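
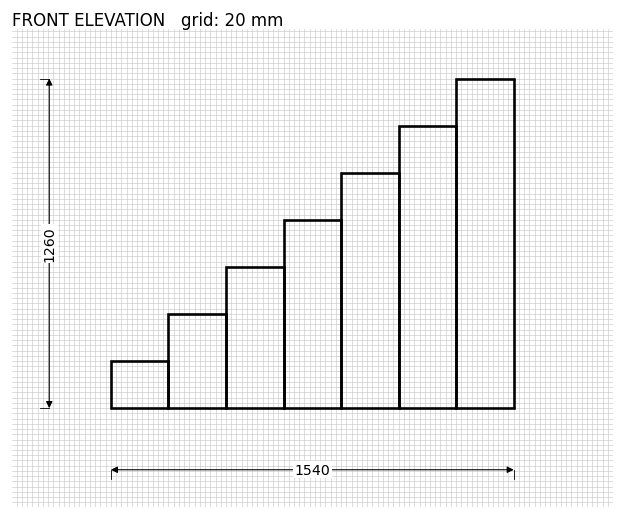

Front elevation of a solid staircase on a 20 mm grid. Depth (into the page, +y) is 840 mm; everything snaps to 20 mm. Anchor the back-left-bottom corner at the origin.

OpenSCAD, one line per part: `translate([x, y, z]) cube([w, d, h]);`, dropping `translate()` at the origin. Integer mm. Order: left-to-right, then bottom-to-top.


cube([220, 840, 180]);
translate([220, 0, 0]) cube([220, 840, 360]);
translate([440, 0, 0]) cube([220, 840, 540]);
translate([660, 0, 0]) cube([220, 840, 720]);
translate([880, 0, 0]) cube([220, 840, 900]);
translate([1100, 0, 0]) cube([220, 840, 1080]);
translate([1320, 0, 0]) cube([220, 840, 1260]);


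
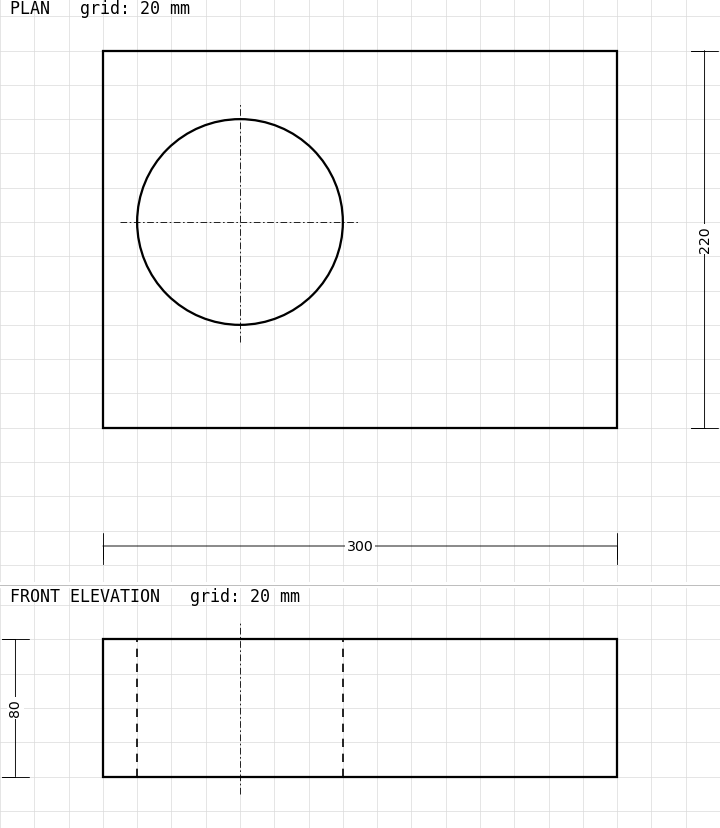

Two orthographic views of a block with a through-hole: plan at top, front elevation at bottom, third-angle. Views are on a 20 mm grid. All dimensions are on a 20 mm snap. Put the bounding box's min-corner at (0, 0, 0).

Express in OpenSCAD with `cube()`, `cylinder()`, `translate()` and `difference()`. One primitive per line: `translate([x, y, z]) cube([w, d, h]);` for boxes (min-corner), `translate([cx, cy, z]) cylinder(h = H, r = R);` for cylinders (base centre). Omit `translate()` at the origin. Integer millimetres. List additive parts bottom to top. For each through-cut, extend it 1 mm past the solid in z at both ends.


difference() {
  cube([300, 220, 80]);
  translate([80, 120, -1]) cylinder(h = 82, r = 60);
}


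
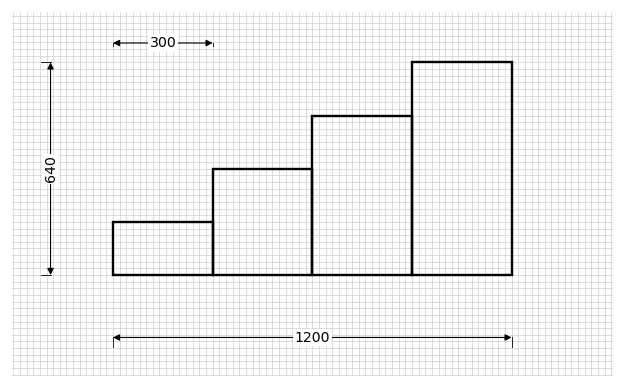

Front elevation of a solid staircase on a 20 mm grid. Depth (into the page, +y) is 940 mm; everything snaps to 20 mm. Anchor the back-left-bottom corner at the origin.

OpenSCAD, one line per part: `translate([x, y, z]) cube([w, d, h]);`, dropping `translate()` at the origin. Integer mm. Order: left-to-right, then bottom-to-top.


cube([300, 940, 160]);
translate([300, 0, 0]) cube([300, 940, 320]);
translate([600, 0, 0]) cube([300, 940, 480]);
translate([900, 0, 0]) cube([300, 940, 640]);


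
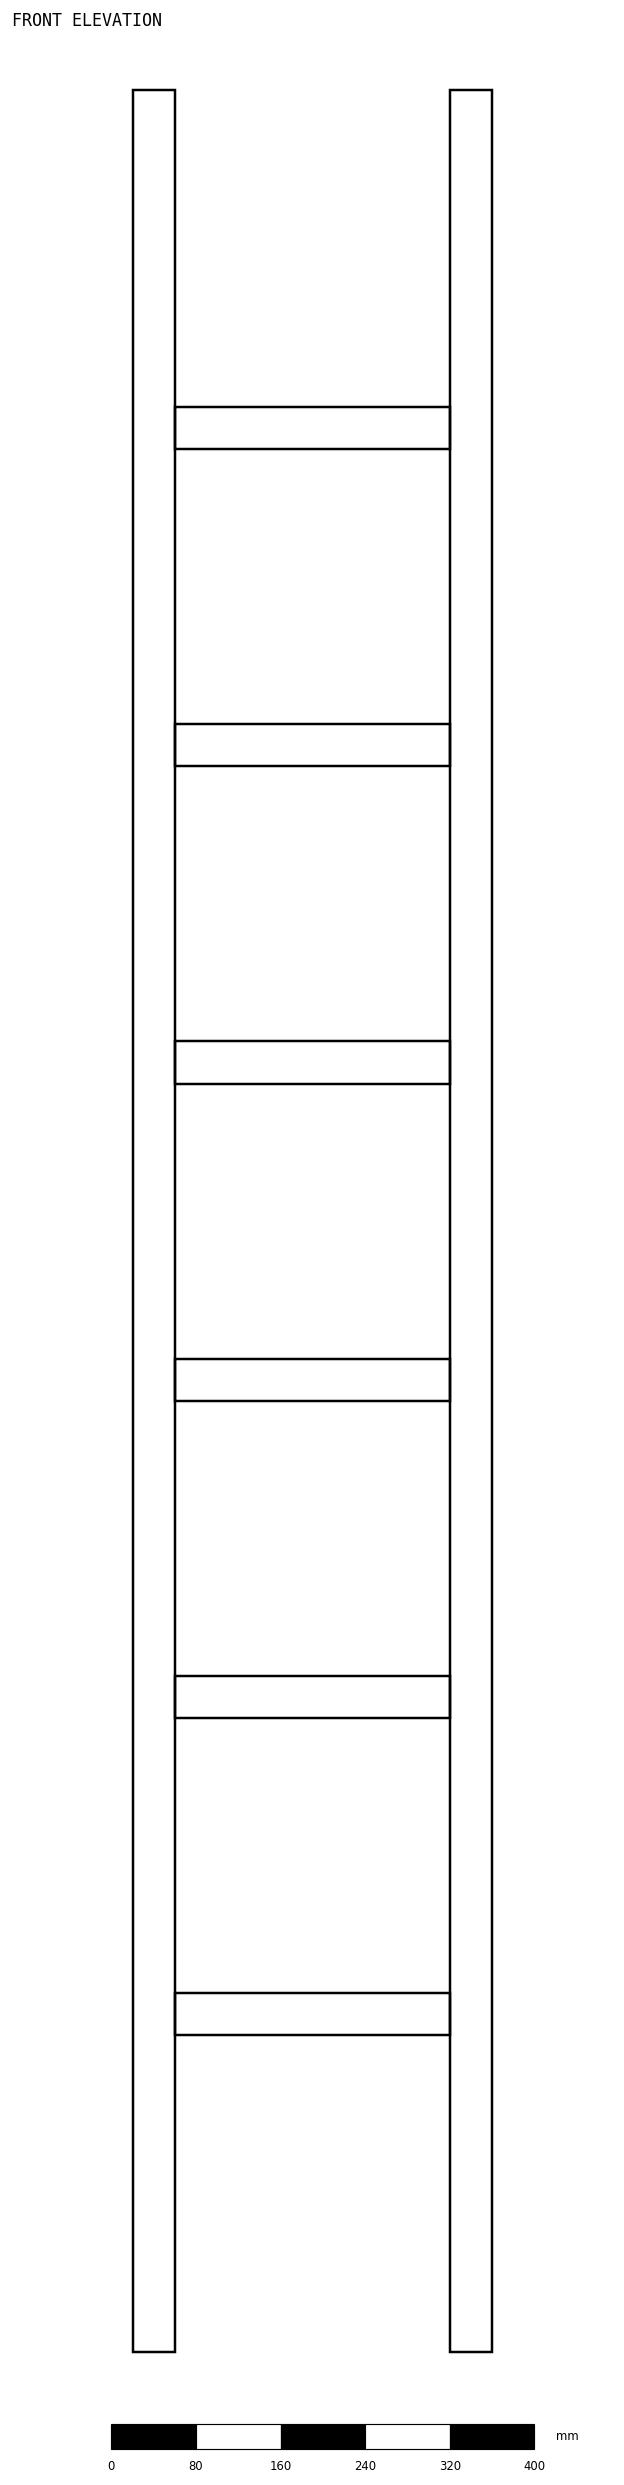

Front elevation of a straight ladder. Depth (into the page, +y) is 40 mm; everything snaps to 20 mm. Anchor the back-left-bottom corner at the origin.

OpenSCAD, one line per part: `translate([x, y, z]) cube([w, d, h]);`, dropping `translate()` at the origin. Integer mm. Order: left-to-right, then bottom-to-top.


cube([40, 40, 2140]);
translate([40, 0, 300]) cube([260, 40, 40]);
translate([40, 0, 600]) cube([260, 40, 40]);
translate([40, 0, 900]) cube([260, 40, 40]);
translate([40, 0, 1200]) cube([260, 40, 40]);
translate([40, 0, 1500]) cube([260, 40, 40]);
translate([40, 0, 1800]) cube([260, 40, 40]);
translate([300, 0, 0]) cube([40, 40, 2140]);


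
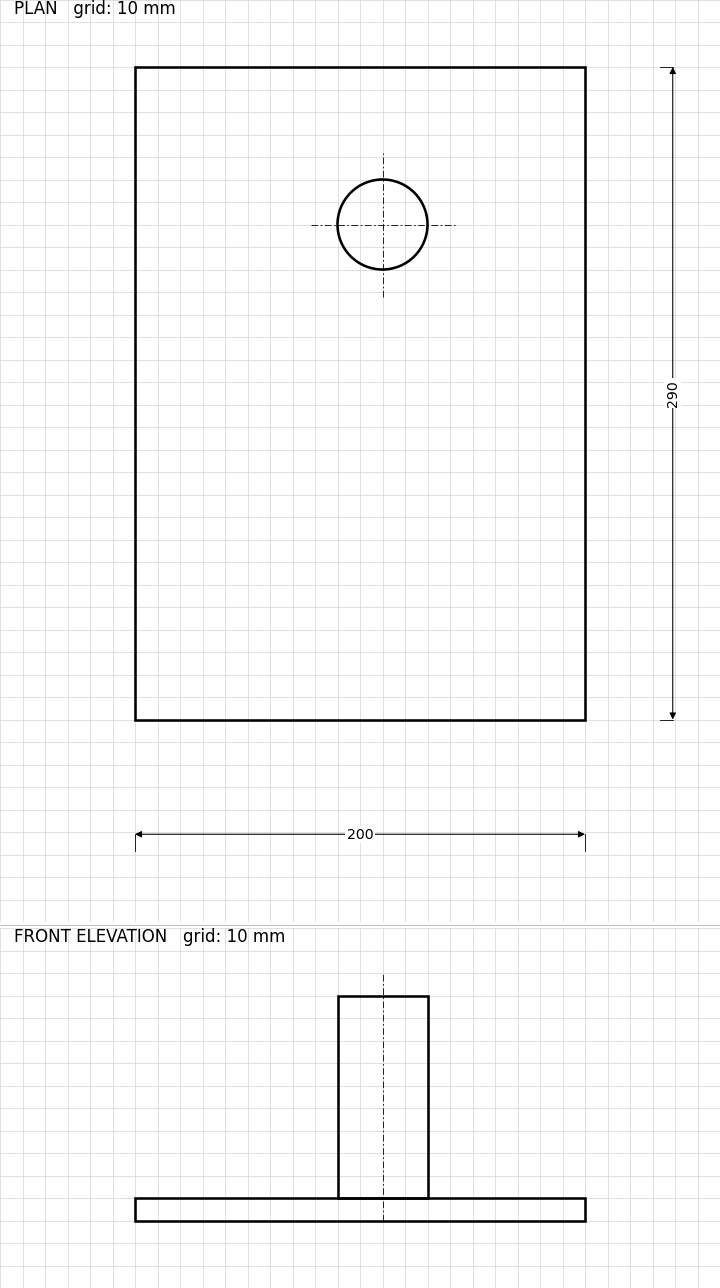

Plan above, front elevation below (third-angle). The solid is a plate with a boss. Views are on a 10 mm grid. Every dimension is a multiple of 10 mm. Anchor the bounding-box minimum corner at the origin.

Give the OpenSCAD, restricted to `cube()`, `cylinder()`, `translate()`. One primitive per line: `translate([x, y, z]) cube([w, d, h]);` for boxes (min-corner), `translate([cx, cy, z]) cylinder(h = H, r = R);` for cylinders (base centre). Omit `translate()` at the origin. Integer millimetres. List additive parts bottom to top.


cube([200, 290, 10]);
translate([110, 220, 10]) cylinder(h = 90, r = 20);


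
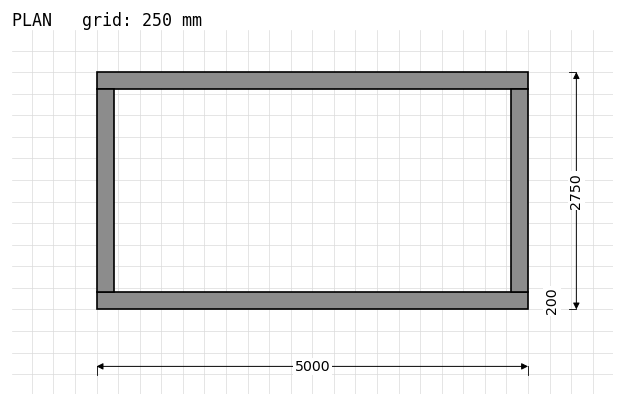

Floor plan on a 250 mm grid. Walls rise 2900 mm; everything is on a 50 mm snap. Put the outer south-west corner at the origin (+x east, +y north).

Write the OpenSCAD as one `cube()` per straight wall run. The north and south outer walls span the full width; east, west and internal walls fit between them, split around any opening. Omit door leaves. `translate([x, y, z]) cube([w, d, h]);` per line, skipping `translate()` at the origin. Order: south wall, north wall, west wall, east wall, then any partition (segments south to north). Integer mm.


cube([5000, 200, 2900]);
translate([0, 2550, 0]) cube([5000, 200, 2900]);
translate([0, 200, 0]) cube([200, 2350, 2900]);
translate([4800, 200, 0]) cube([200, 2350, 2900]);


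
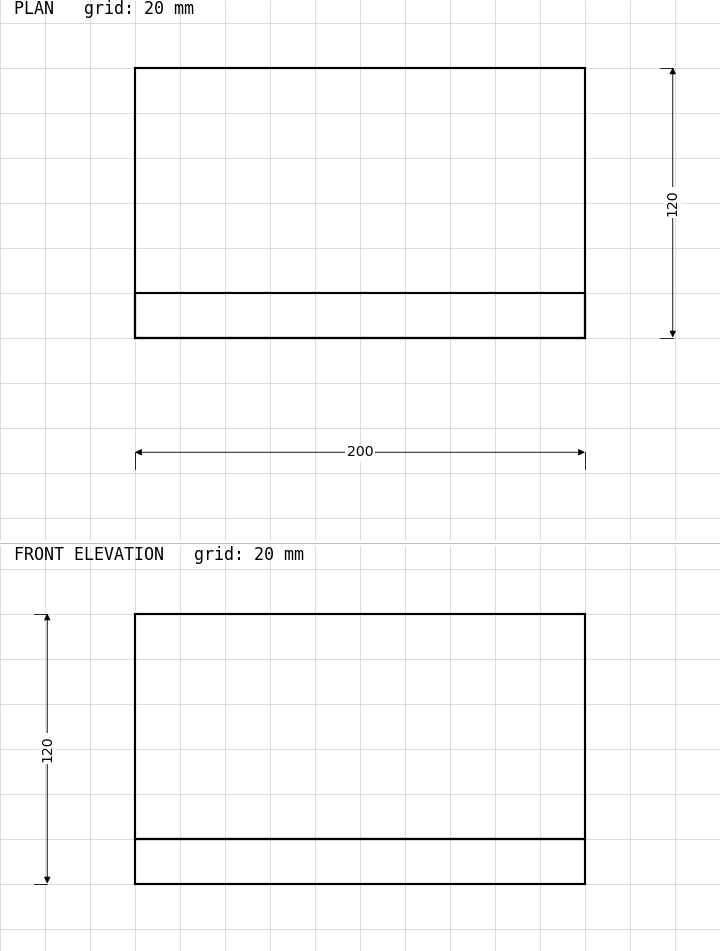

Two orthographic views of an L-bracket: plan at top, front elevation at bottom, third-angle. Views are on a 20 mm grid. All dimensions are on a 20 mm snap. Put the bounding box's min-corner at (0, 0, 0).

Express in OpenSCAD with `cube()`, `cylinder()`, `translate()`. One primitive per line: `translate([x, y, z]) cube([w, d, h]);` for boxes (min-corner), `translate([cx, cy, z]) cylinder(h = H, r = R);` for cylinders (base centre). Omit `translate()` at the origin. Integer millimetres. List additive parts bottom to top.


cube([200, 120, 20]);
translate([0, 0, 20]) cube([200, 20, 100]);


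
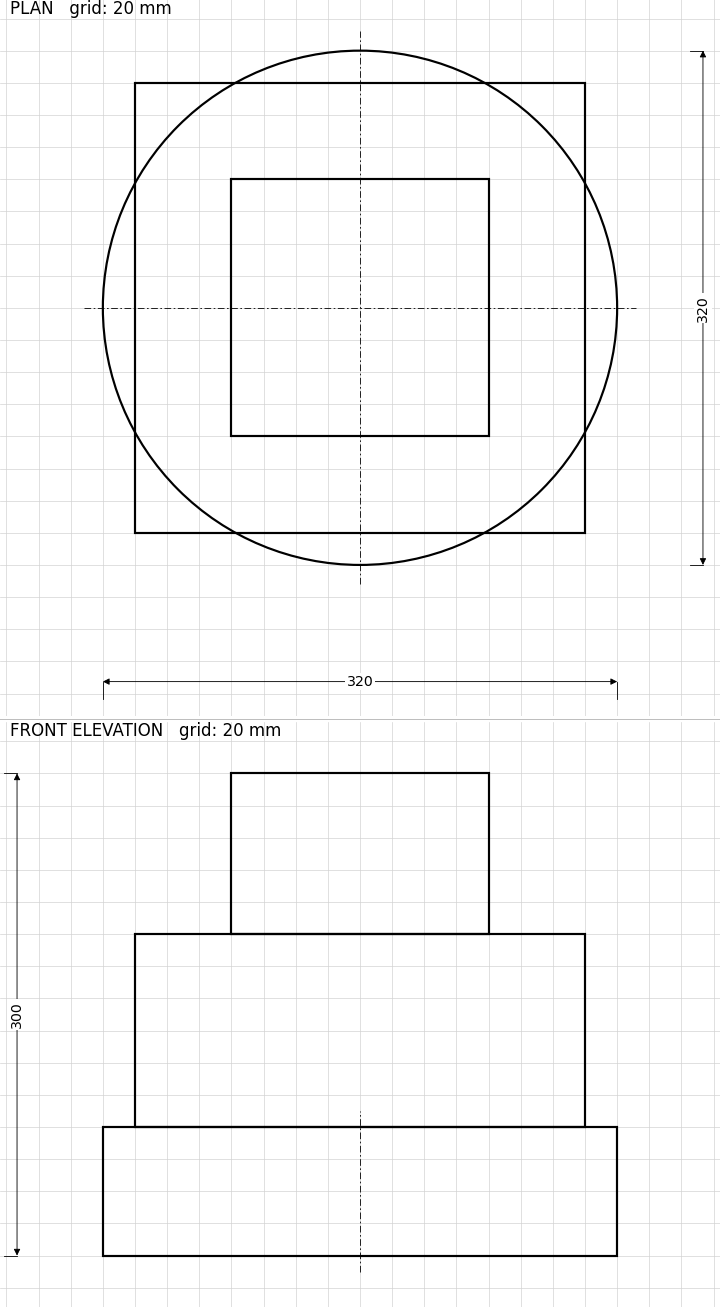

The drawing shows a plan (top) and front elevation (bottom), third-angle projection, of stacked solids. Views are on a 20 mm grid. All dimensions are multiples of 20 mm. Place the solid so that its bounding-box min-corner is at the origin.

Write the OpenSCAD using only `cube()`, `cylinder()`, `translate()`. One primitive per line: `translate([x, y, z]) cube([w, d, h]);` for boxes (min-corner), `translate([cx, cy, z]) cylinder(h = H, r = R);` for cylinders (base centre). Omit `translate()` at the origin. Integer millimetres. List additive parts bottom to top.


translate([160, 160, 0]) cylinder(h = 80, r = 160);
translate([20, 20, 80]) cube([280, 280, 120]);
translate([80, 80, 200]) cube([160, 160, 100]);


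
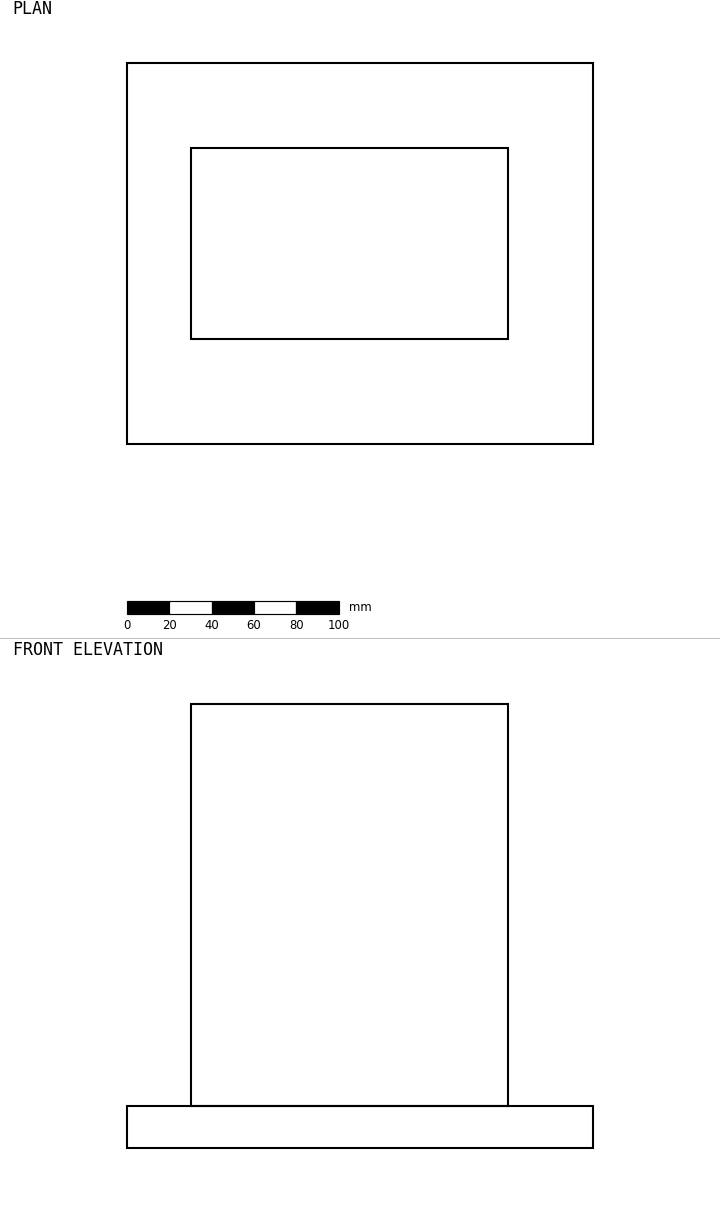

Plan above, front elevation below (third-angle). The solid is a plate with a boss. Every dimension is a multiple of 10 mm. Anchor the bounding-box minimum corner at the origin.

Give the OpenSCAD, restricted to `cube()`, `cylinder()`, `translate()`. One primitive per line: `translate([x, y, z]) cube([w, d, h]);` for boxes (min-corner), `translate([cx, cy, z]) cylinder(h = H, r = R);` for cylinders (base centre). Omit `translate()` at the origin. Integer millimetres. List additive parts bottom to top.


cube([220, 180, 20]);
translate([30, 50, 20]) cube([150, 90, 190]);


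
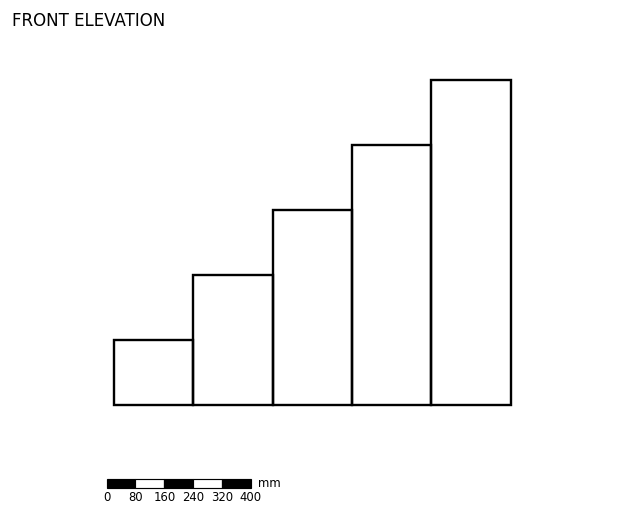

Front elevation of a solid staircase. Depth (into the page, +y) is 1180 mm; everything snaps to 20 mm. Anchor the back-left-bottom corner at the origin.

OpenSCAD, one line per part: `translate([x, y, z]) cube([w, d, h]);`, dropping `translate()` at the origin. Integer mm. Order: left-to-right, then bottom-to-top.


cube([220, 1180, 180]);
translate([220, 0, 0]) cube([220, 1180, 360]);
translate([440, 0, 0]) cube([220, 1180, 540]);
translate([660, 0, 0]) cube([220, 1180, 720]);
translate([880, 0, 0]) cube([220, 1180, 900]);


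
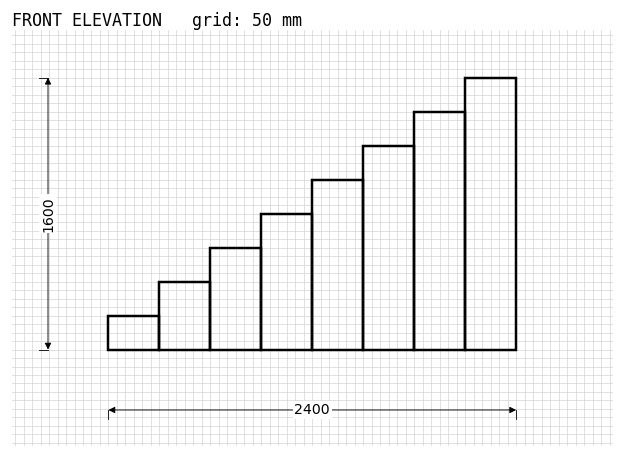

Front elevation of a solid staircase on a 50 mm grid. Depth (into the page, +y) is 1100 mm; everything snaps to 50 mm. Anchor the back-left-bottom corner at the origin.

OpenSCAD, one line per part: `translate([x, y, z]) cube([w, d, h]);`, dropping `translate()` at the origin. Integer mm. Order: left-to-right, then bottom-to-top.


cube([300, 1100, 200]);
translate([300, 0, 0]) cube([300, 1100, 400]);
translate([600, 0, 0]) cube([300, 1100, 600]);
translate([900, 0, 0]) cube([300, 1100, 800]);
translate([1200, 0, 0]) cube([300, 1100, 1000]);
translate([1500, 0, 0]) cube([300, 1100, 1200]);
translate([1800, 0, 0]) cube([300, 1100, 1400]);
translate([2100, 0, 0]) cube([300, 1100, 1600]);


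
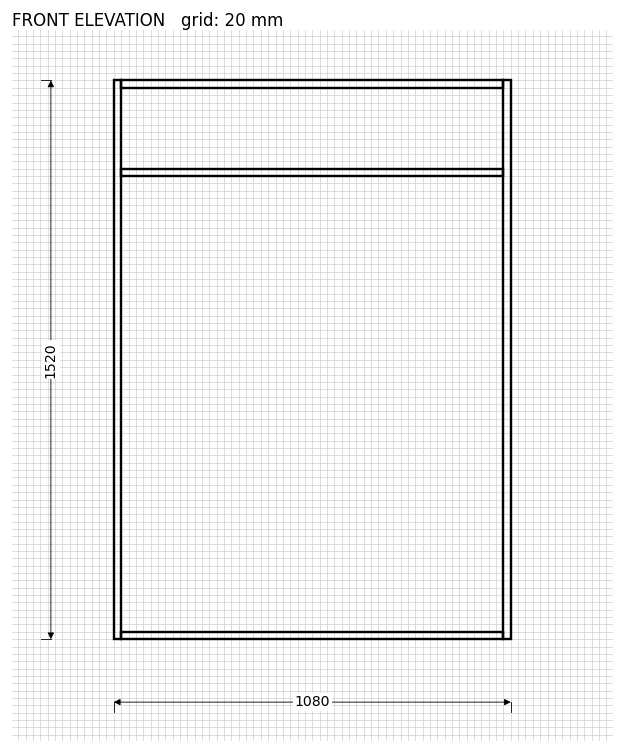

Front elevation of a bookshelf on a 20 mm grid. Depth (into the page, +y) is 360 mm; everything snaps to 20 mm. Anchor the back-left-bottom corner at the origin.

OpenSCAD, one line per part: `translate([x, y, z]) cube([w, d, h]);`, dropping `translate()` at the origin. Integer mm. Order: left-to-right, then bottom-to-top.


cube([20, 360, 1520]);
translate([20, 0, 0]) cube([1040, 360, 20]);
translate([20, 0, 1260]) cube([1040, 360, 20]);
translate([20, 0, 1500]) cube([1040, 360, 20]);
translate([1060, 0, 0]) cube([20, 360, 1520]);


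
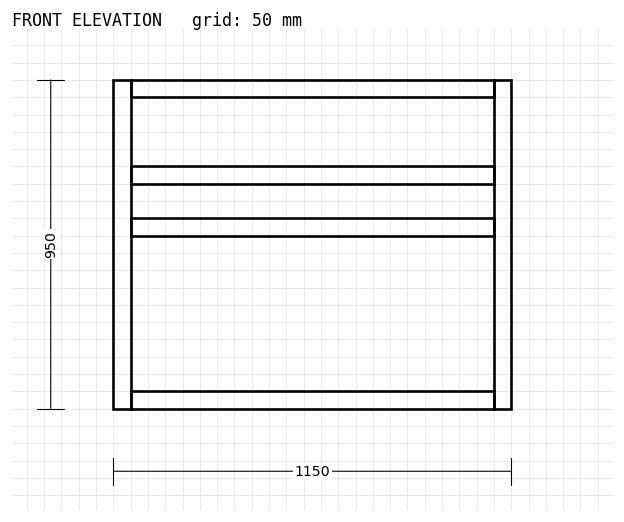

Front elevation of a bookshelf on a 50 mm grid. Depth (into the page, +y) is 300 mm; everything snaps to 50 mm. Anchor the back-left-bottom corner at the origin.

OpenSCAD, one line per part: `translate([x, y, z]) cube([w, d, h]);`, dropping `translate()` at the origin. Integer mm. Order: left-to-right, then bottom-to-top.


cube([50, 300, 950]);
translate([50, 0, 0]) cube([1050, 300, 50]);
translate([50, 0, 500]) cube([1050, 300, 50]);
translate([50, 0, 650]) cube([1050, 300, 50]);
translate([50, 0, 900]) cube([1050, 300, 50]);
translate([1100, 0, 0]) cube([50, 300, 950]);


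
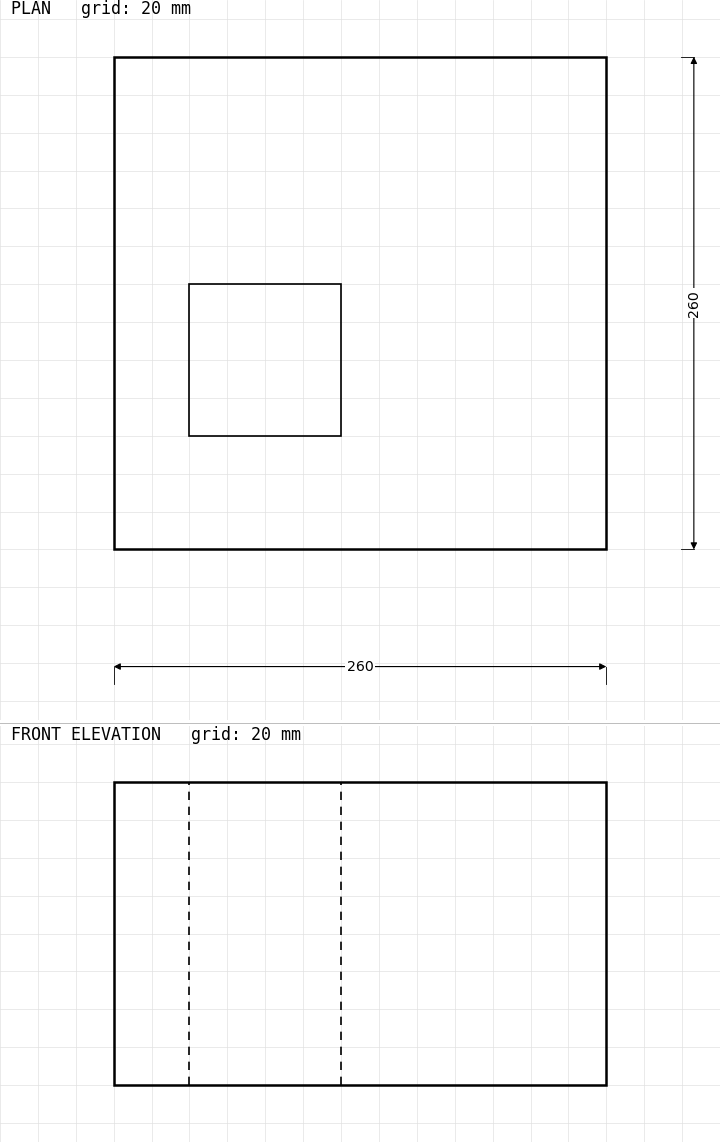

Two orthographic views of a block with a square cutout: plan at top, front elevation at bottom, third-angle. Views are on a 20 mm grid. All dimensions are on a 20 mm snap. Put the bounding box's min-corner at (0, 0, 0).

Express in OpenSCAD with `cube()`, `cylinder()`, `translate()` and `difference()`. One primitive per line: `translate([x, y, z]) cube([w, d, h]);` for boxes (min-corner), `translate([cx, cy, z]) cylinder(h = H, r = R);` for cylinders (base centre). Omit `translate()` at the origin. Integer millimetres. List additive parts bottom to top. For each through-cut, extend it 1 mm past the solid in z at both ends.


difference() {
  cube([260, 260, 160]);
  translate([40, 60, -1]) cube([80, 80, 162]);
}


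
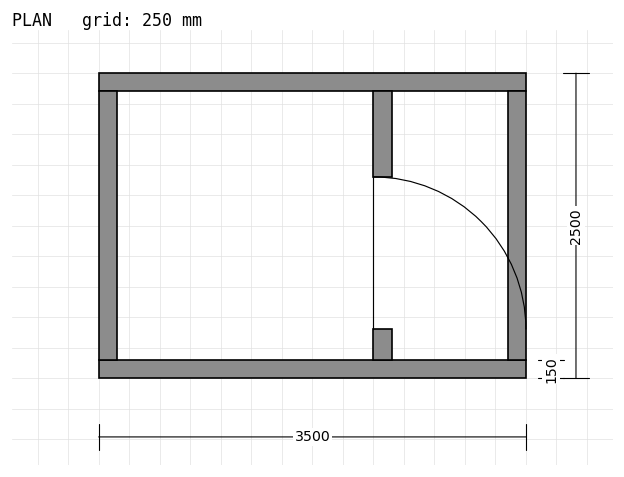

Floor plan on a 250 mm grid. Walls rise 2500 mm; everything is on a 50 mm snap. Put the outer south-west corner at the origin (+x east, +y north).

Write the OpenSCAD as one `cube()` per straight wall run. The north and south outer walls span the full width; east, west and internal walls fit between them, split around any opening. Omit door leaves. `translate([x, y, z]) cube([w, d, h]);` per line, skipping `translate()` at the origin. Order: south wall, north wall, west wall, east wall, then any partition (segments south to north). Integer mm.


cube([3500, 150, 2500]);
translate([0, 2350, 0]) cube([3500, 150, 2500]);
translate([0, 150, 0]) cube([150, 2200, 2500]);
translate([3350, 150, 0]) cube([150, 2200, 2500]);
translate([2250, 150, 0]) cube([150, 250, 2500]);
translate([2250, 1650, 0]) cube([150, 700, 2500]);


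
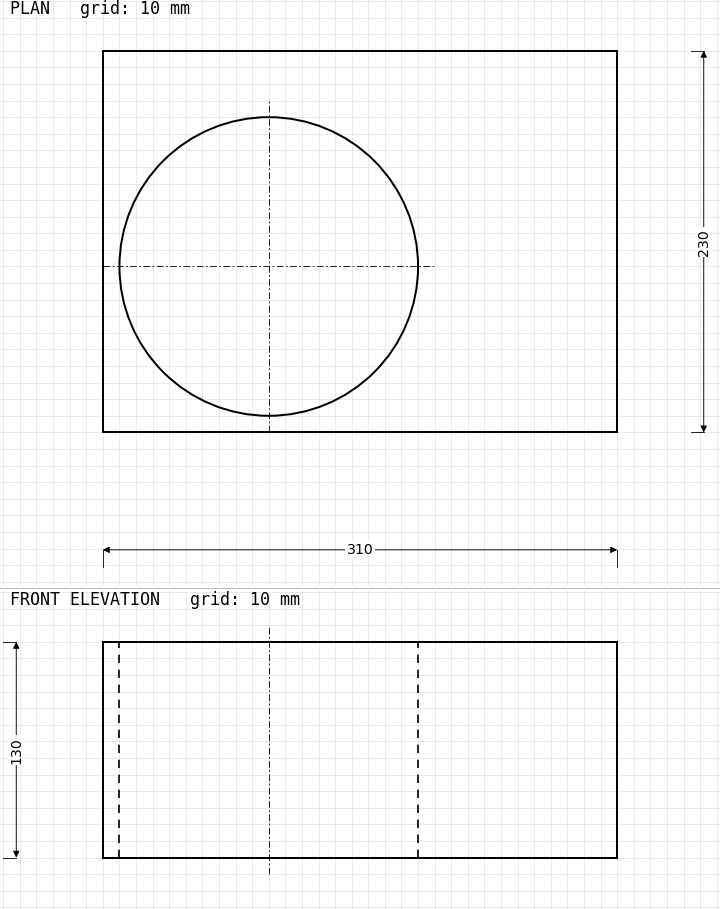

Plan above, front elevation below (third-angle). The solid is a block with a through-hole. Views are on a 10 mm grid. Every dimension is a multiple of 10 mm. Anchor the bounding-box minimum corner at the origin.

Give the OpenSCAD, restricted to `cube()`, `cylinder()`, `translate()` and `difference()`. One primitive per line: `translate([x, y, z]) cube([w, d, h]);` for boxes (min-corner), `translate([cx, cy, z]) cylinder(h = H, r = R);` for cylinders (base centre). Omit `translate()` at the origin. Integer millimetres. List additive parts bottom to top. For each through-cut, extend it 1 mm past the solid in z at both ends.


difference() {
  cube([310, 230, 130]);
  translate([100, 100, -1]) cylinder(h = 132, r = 90);
}


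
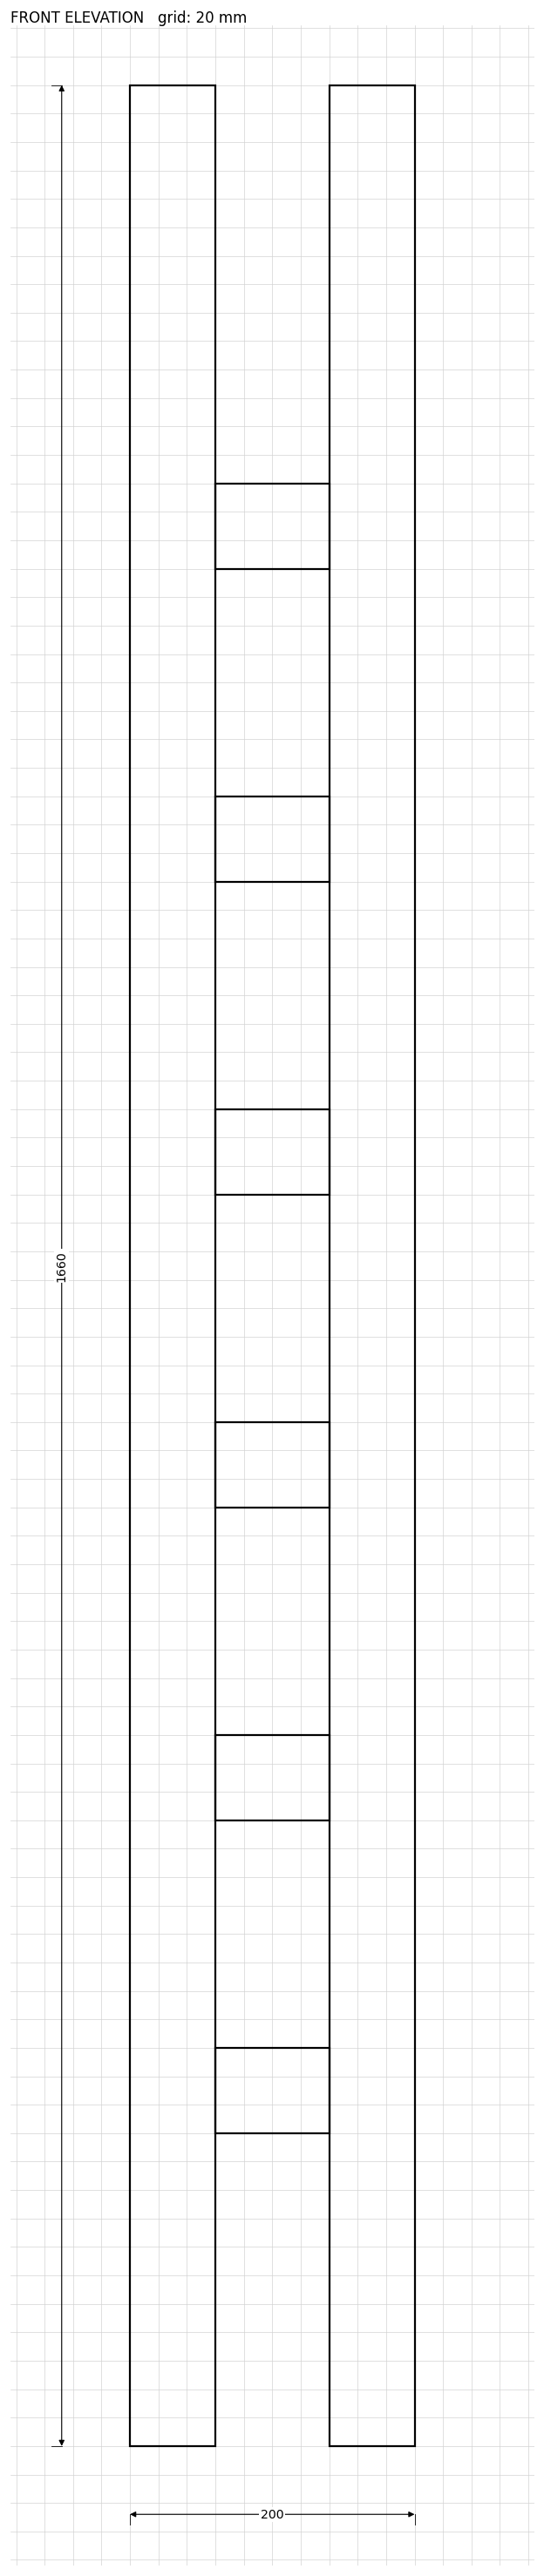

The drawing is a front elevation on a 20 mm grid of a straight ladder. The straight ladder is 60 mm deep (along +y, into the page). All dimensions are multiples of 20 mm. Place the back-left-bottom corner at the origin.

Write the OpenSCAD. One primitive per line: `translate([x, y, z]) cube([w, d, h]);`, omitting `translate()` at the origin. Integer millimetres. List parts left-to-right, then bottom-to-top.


cube([60, 60, 1660]);
translate([60, 0, 220]) cube([80, 60, 60]);
translate([60, 0, 440]) cube([80, 60, 60]);
translate([60, 0, 660]) cube([80, 60, 60]);
translate([60, 0, 880]) cube([80, 60, 60]);
translate([60, 0, 1100]) cube([80, 60, 60]);
translate([60, 0, 1320]) cube([80, 60, 60]);
translate([140, 0, 0]) cube([60, 60, 1660]);


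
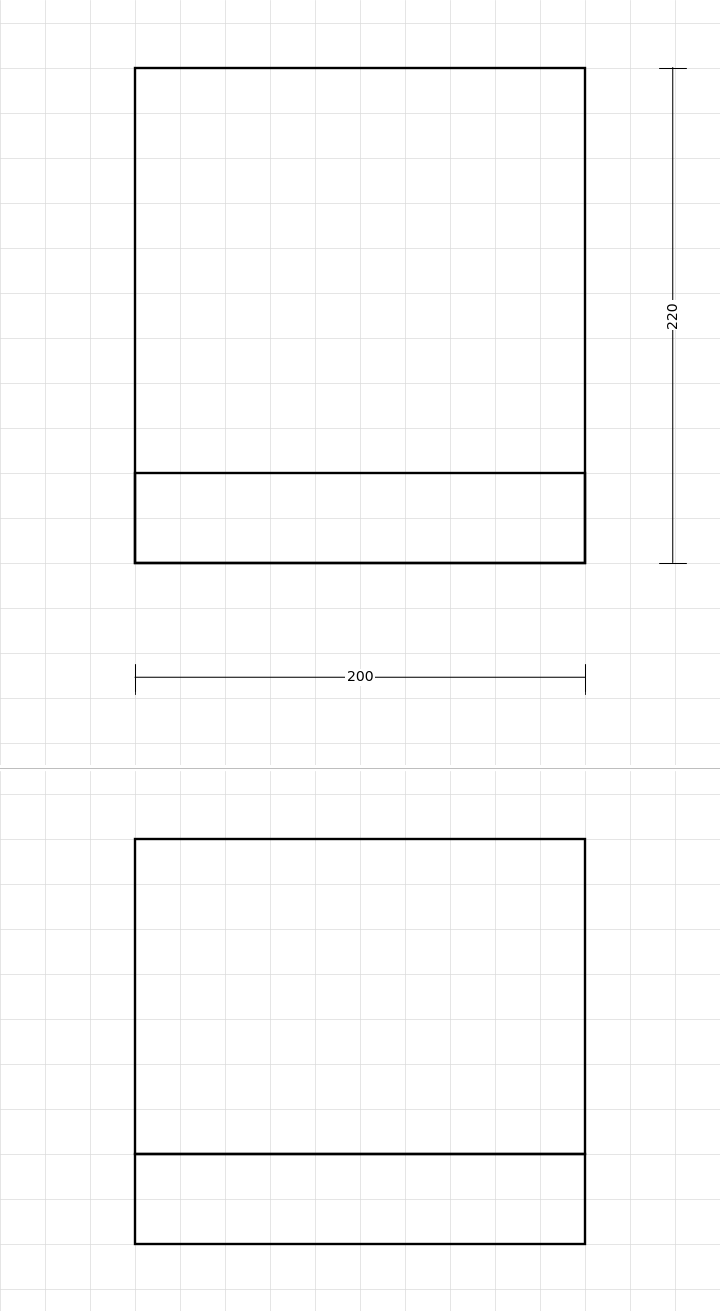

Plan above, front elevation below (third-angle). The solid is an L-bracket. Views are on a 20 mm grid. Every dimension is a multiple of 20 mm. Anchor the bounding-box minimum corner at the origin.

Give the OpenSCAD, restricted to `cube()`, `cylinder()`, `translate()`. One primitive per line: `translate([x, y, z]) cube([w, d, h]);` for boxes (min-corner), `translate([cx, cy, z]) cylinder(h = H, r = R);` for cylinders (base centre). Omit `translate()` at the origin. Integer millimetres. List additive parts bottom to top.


cube([200, 220, 40]);
translate([0, 0, 40]) cube([200, 40, 140]);


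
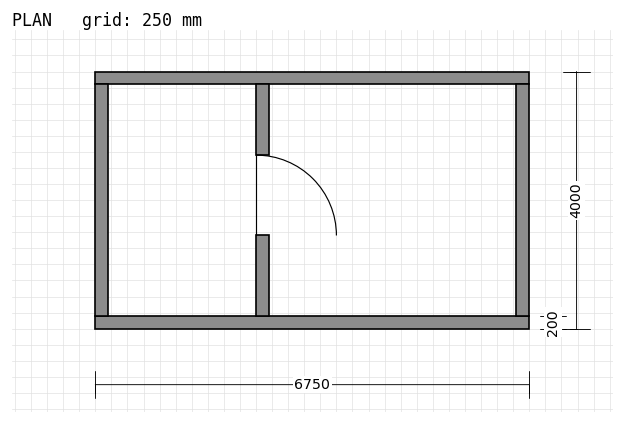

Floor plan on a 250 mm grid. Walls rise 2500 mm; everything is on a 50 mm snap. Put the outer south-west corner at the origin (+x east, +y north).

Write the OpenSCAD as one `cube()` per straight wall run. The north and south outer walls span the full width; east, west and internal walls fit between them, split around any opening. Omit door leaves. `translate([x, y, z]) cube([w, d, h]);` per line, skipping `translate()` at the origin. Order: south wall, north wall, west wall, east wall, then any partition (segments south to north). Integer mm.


cube([6750, 200, 2500]);
translate([0, 3800, 0]) cube([6750, 200, 2500]);
translate([0, 200, 0]) cube([200, 3600, 2500]);
translate([6550, 200, 0]) cube([200, 3600, 2500]);
translate([2500, 200, 0]) cube([200, 1250, 2500]);
translate([2500, 2700, 0]) cube([200, 1100, 2500]);


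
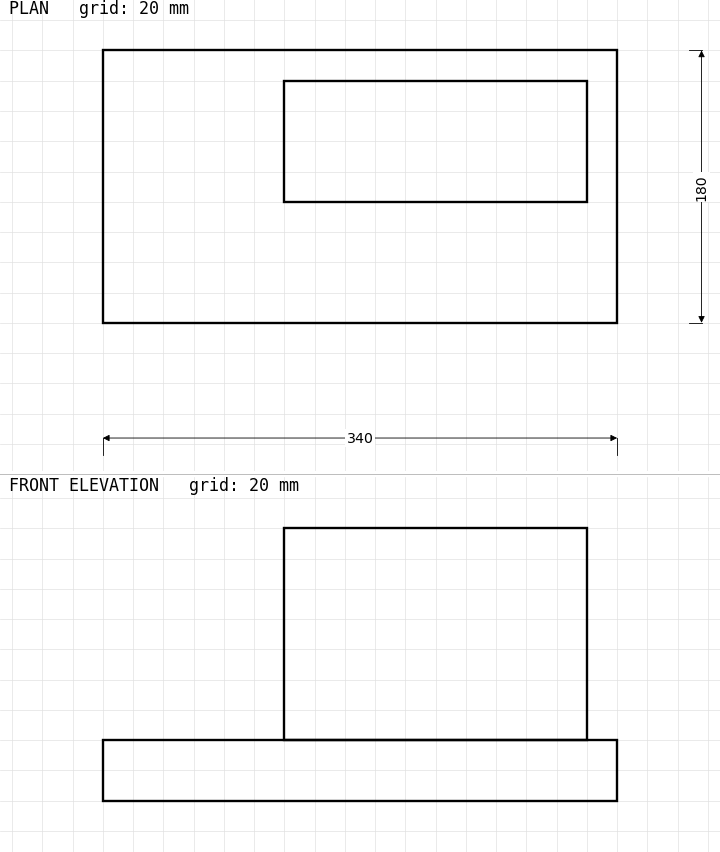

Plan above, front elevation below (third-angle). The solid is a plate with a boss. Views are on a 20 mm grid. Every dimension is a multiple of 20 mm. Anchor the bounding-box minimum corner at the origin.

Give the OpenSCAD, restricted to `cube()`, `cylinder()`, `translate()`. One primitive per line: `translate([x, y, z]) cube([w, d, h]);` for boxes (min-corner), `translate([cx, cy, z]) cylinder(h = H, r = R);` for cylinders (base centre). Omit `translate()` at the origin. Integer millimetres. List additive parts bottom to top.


cube([340, 180, 40]);
translate([120, 80, 40]) cube([200, 80, 140]);


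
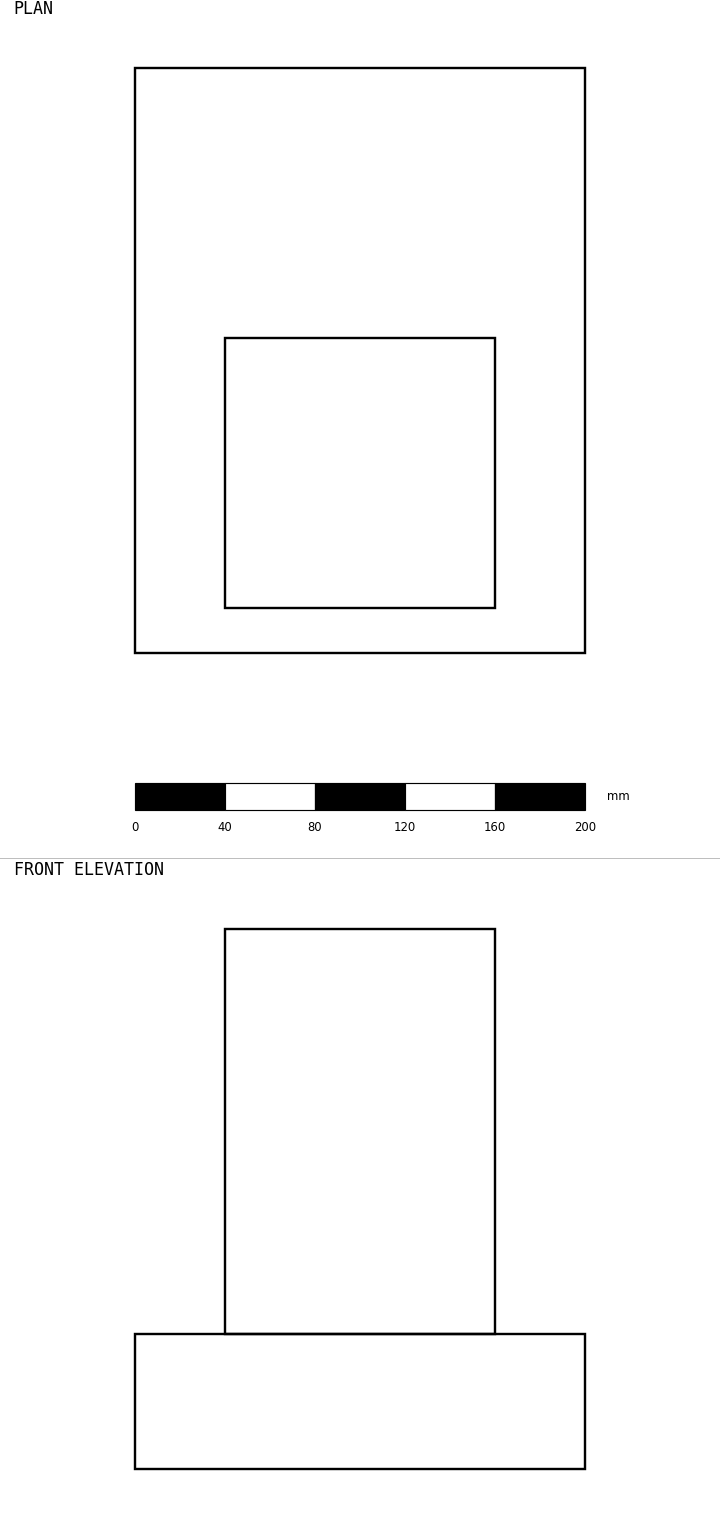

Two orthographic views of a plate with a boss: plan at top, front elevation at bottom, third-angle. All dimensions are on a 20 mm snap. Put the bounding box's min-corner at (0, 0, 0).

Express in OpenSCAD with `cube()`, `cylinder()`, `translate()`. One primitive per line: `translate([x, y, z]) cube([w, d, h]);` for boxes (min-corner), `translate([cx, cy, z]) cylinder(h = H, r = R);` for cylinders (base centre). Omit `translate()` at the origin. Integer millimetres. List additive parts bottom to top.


cube([200, 260, 60]);
translate([40, 20, 60]) cube([120, 120, 180]);


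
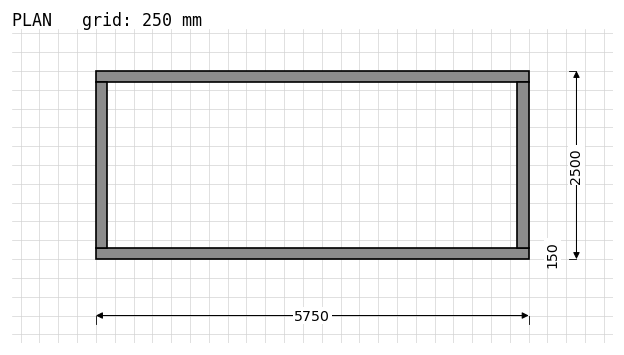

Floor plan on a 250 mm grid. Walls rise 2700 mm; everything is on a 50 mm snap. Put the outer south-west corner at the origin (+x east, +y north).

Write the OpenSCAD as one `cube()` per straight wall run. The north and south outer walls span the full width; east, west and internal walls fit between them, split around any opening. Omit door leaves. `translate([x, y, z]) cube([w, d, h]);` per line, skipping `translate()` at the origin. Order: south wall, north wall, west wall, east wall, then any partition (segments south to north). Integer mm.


cube([5750, 150, 2700]);
translate([0, 2350, 0]) cube([5750, 150, 2700]);
translate([0, 150, 0]) cube([150, 2200, 2700]);
translate([5600, 150, 0]) cube([150, 2200, 2700]);


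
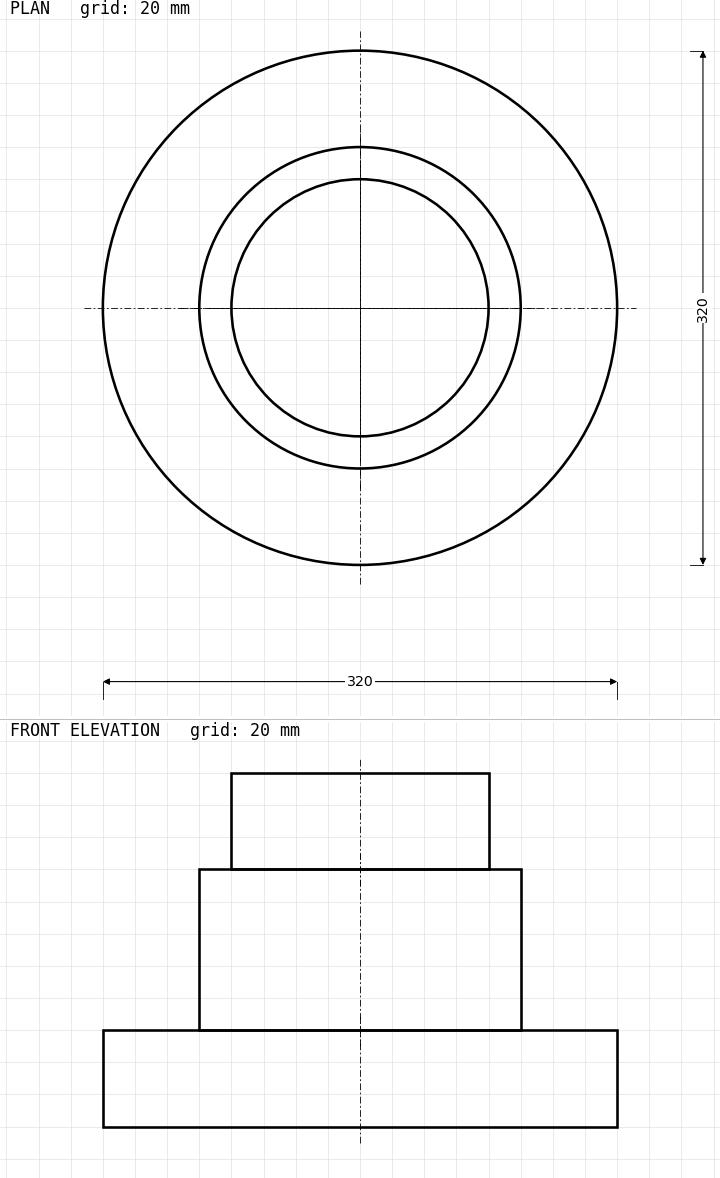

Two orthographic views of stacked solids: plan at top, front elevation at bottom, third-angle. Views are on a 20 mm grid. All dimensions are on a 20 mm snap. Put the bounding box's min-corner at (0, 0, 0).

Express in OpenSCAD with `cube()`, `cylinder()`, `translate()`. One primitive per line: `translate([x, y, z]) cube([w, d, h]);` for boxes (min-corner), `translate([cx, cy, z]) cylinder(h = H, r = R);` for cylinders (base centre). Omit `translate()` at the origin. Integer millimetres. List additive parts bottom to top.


translate([160, 160, 0]) cylinder(h = 60, r = 160);
translate([160, 160, 60]) cylinder(h = 100, r = 100);
translate([160, 160, 160]) cylinder(h = 60, r = 80);


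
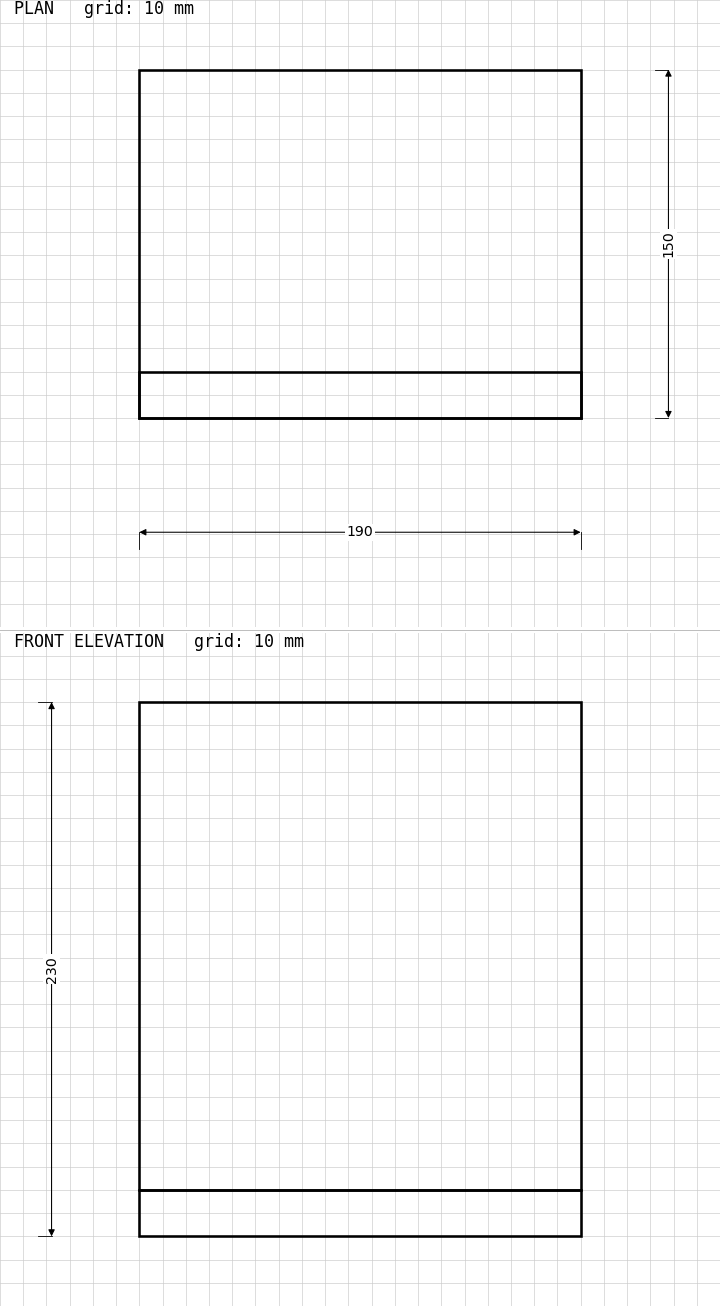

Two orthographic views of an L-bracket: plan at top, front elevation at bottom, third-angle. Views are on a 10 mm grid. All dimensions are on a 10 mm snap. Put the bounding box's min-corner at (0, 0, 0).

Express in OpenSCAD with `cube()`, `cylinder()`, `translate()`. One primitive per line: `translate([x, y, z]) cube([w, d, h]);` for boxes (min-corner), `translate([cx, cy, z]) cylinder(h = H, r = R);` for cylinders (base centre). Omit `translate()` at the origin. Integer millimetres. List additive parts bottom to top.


cube([190, 150, 20]);
translate([0, 0, 20]) cube([190, 20, 210]);


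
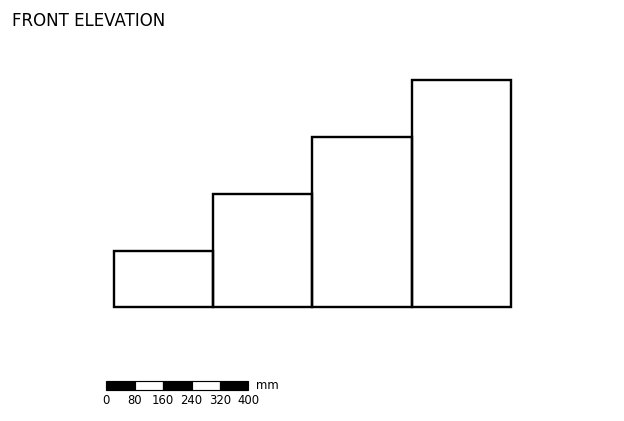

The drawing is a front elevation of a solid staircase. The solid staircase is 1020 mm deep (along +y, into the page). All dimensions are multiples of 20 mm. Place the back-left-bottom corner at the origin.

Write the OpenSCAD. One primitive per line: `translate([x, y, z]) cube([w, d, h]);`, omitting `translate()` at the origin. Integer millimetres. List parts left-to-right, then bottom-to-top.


cube([280, 1020, 160]);
translate([280, 0, 0]) cube([280, 1020, 320]);
translate([560, 0, 0]) cube([280, 1020, 480]);
translate([840, 0, 0]) cube([280, 1020, 640]);


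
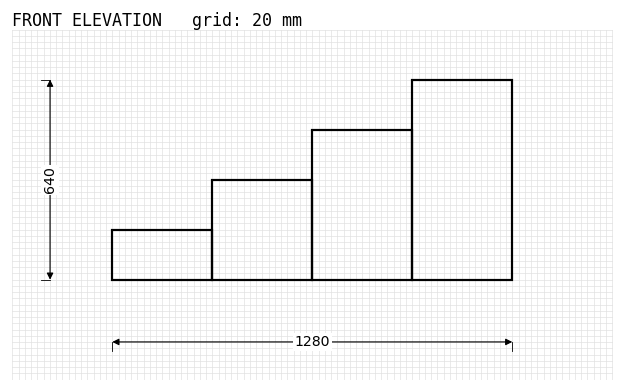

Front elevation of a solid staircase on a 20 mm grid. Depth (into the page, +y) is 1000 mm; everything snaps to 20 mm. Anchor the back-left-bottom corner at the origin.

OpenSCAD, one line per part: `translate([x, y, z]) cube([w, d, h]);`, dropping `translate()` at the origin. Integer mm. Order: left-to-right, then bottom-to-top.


cube([320, 1000, 160]);
translate([320, 0, 0]) cube([320, 1000, 320]);
translate([640, 0, 0]) cube([320, 1000, 480]);
translate([960, 0, 0]) cube([320, 1000, 640]);


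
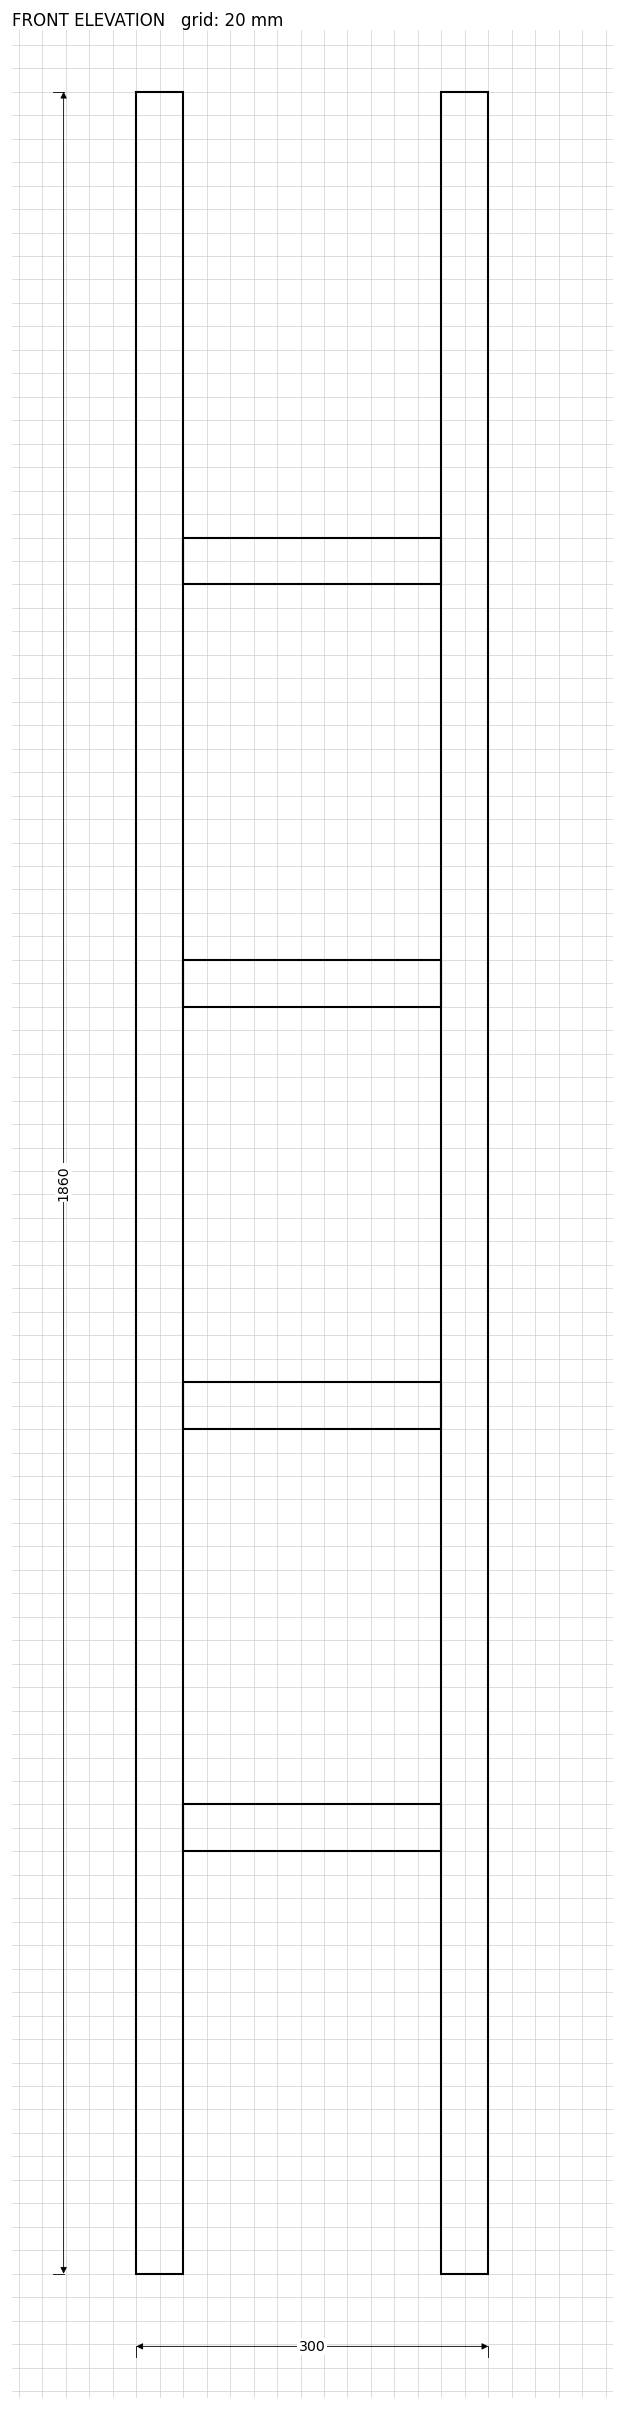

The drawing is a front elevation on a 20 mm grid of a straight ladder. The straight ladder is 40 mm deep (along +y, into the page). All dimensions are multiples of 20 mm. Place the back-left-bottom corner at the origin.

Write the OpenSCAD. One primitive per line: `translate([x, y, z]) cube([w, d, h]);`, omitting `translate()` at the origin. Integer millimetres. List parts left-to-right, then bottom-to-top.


cube([40, 40, 1860]);
translate([40, 0, 360]) cube([220, 40, 40]);
translate([40, 0, 720]) cube([220, 40, 40]);
translate([40, 0, 1080]) cube([220, 40, 40]);
translate([40, 0, 1440]) cube([220, 40, 40]);
translate([260, 0, 0]) cube([40, 40, 1860]);


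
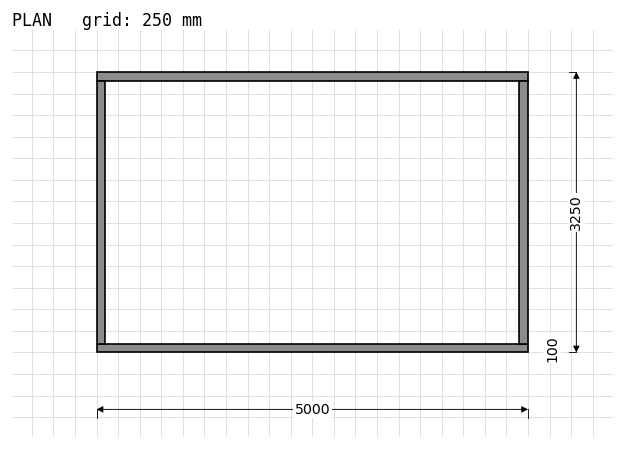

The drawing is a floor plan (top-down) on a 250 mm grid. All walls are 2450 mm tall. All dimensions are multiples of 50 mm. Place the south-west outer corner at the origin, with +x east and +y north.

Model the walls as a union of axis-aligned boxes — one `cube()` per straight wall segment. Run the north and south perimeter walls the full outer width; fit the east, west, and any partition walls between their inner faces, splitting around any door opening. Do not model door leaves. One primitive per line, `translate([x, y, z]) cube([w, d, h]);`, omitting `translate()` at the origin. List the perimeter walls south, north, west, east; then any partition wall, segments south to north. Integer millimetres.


cube([5000, 100, 2450]);
translate([0, 3150, 0]) cube([5000, 100, 2450]);
translate([0, 100, 0]) cube([100, 3050, 2450]);
translate([4900, 100, 0]) cube([100, 3050, 2450]);


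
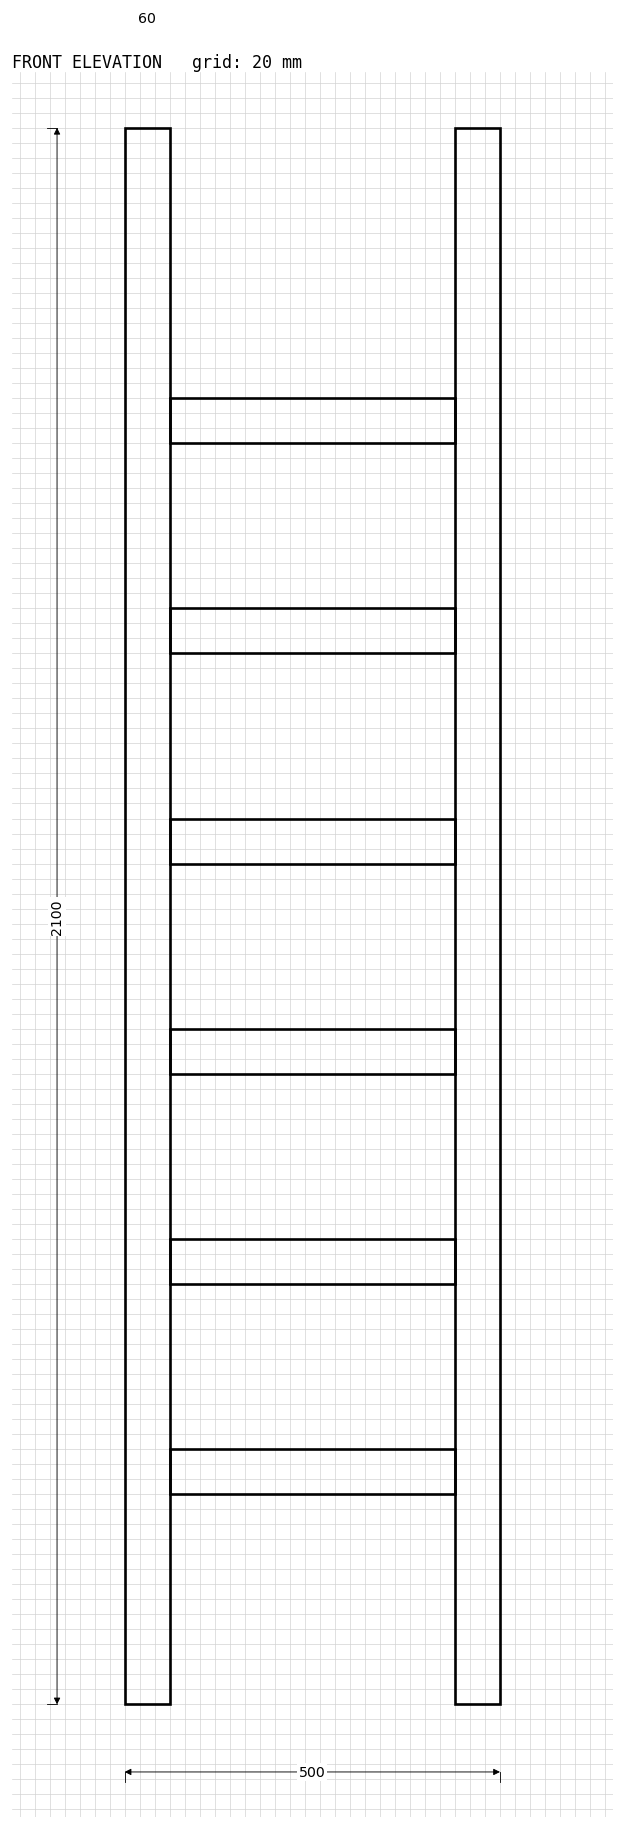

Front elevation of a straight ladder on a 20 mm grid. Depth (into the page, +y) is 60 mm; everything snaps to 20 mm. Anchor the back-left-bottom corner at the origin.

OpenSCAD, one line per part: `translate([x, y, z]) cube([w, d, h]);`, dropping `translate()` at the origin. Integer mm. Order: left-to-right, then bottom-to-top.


cube([60, 60, 2100]);
translate([60, 0, 280]) cube([380, 60, 60]);
translate([60, 0, 560]) cube([380, 60, 60]);
translate([60, 0, 840]) cube([380, 60, 60]);
translate([60, 0, 1120]) cube([380, 60, 60]);
translate([60, 0, 1400]) cube([380, 60, 60]);
translate([60, 0, 1680]) cube([380, 60, 60]);
translate([440, 0, 0]) cube([60, 60, 2100]);


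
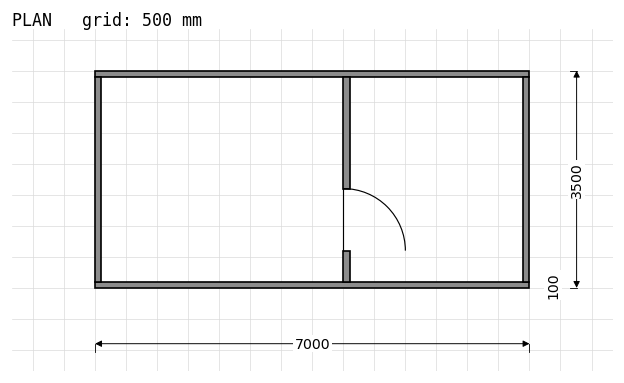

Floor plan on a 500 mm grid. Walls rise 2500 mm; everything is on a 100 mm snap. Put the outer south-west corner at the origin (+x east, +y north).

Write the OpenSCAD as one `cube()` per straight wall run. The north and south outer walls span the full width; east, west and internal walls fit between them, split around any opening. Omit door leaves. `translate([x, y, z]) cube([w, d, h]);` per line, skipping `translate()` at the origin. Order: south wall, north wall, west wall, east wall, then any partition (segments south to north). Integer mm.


cube([7000, 100, 2500]);
translate([0, 3400, 0]) cube([7000, 100, 2500]);
translate([0, 100, 0]) cube([100, 3300, 2500]);
translate([6900, 100, 0]) cube([100, 3300, 2500]);
translate([4000, 100, 0]) cube([100, 500, 2500]);
translate([4000, 1600, 0]) cube([100, 1800, 2500]);


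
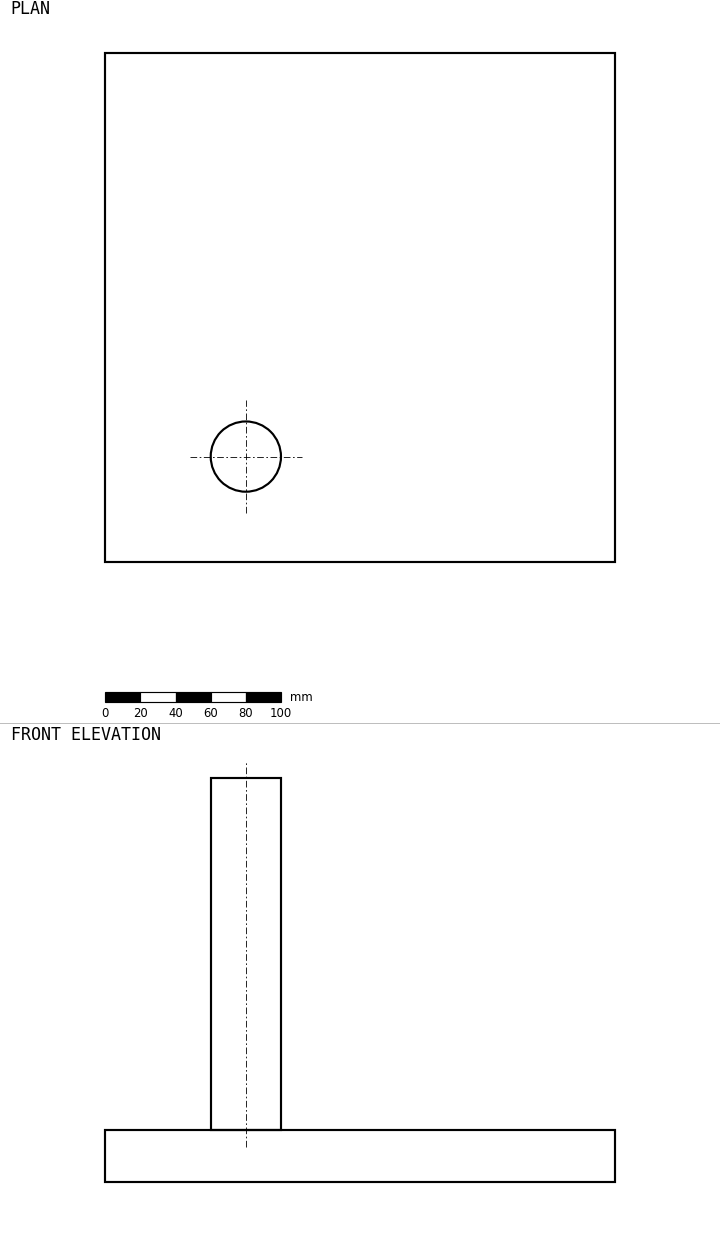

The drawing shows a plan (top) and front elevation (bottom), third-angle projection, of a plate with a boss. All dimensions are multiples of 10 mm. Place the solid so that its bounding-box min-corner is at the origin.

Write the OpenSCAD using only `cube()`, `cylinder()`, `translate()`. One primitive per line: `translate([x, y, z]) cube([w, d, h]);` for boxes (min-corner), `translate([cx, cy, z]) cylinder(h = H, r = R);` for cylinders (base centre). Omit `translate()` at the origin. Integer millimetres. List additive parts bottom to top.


cube([290, 290, 30]);
translate([80, 60, 30]) cylinder(h = 200, r = 20);


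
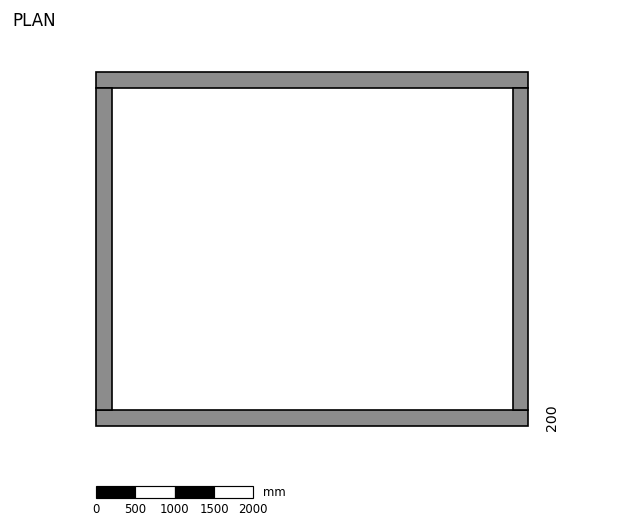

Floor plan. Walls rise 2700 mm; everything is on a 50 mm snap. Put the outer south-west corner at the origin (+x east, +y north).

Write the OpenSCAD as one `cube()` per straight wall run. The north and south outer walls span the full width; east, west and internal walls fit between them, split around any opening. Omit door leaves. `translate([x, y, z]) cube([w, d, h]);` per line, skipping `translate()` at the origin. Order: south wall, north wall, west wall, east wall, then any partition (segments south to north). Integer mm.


cube([5500, 200, 2700]);
translate([0, 4300, 0]) cube([5500, 200, 2700]);
translate([0, 200, 0]) cube([200, 4100, 2700]);
translate([5300, 200, 0]) cube([200, 4100, 2700]);


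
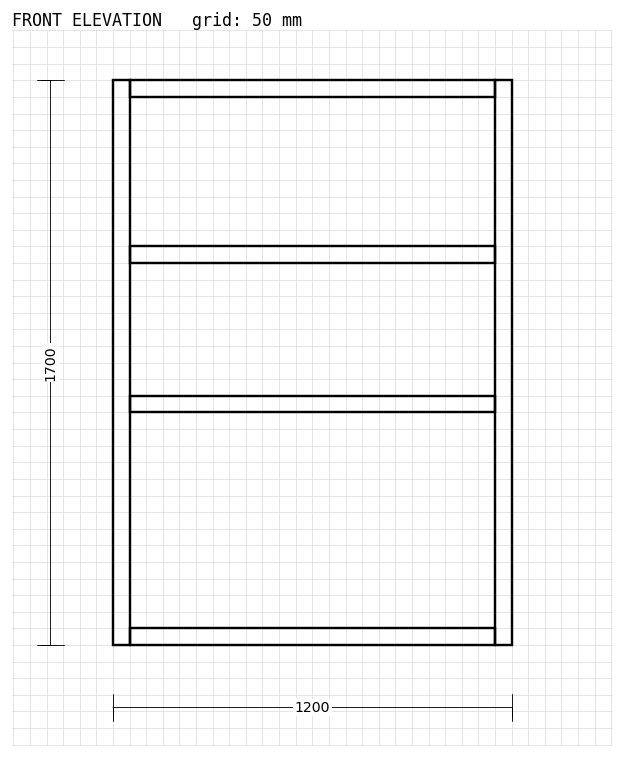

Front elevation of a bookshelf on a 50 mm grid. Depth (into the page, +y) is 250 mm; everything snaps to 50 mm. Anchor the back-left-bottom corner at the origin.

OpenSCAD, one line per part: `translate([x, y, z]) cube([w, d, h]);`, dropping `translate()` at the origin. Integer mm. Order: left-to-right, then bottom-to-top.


cube([50, 250, 1700]);
translate([50, 0, 0]) cube([1100, 250, 50]);
translate([50, 0, 700]) cube([1100, 250, 50]);
translate([50, 0, 1150]) cube([1100, 250, 50]);
translate([50, 0, 1650]) cube([1100, 250, 50]);
translate([1150, 0, 0]) cube([50, 250, 1700]);


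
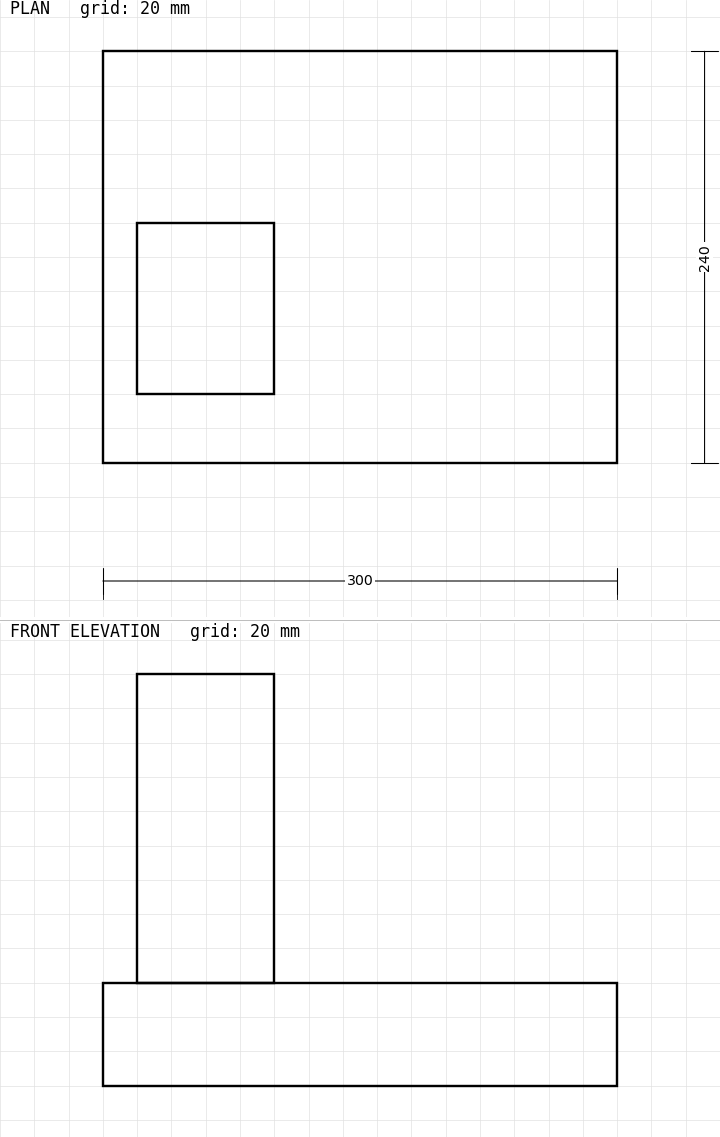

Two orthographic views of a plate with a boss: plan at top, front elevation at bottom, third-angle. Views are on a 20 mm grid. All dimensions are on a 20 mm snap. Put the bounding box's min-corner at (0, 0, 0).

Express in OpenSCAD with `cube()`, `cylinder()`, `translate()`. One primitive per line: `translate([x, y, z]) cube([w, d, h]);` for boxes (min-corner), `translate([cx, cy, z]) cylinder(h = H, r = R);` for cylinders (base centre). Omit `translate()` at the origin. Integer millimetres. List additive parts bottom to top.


cube([300, 240, 60]);
translate([20, 40, 60]) cube([80, 100, 180]);


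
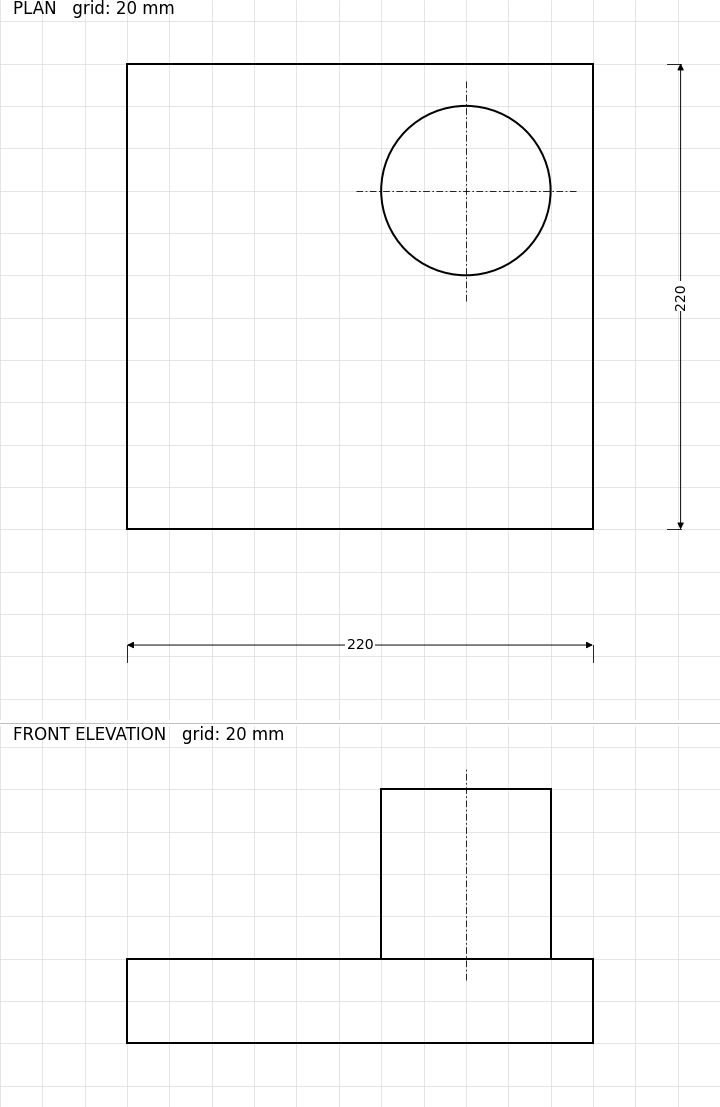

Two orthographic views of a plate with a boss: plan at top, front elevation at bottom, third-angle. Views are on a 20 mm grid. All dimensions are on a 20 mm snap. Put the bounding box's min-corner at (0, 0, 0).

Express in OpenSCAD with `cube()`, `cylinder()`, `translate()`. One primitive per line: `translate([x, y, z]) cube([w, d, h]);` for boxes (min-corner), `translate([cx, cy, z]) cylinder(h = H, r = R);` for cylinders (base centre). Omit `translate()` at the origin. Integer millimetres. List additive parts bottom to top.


cube([220, 220, 40]);
translate([160, 160, 40]) cylinder(h = 80, r = 40);
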